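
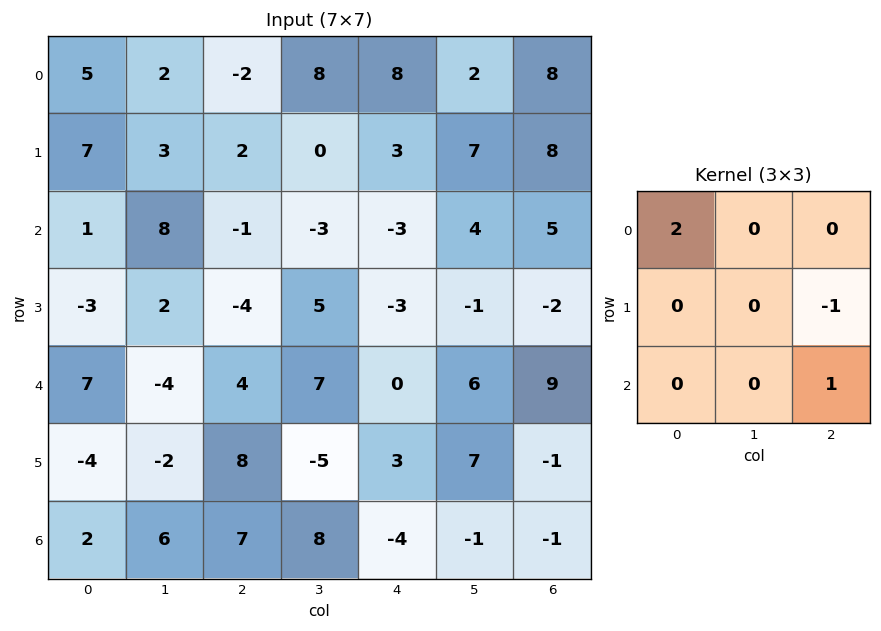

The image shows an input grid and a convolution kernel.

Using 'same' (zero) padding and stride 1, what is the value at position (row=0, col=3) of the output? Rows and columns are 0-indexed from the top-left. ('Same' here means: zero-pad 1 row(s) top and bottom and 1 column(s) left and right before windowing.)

-5

The receptive field on the zero-padded input at this output position is [0 0 0 / -2 8 8 / 2 0 3]. Elementwise product with the kernel and sum: 0·2 + 8·-1 + 3·1.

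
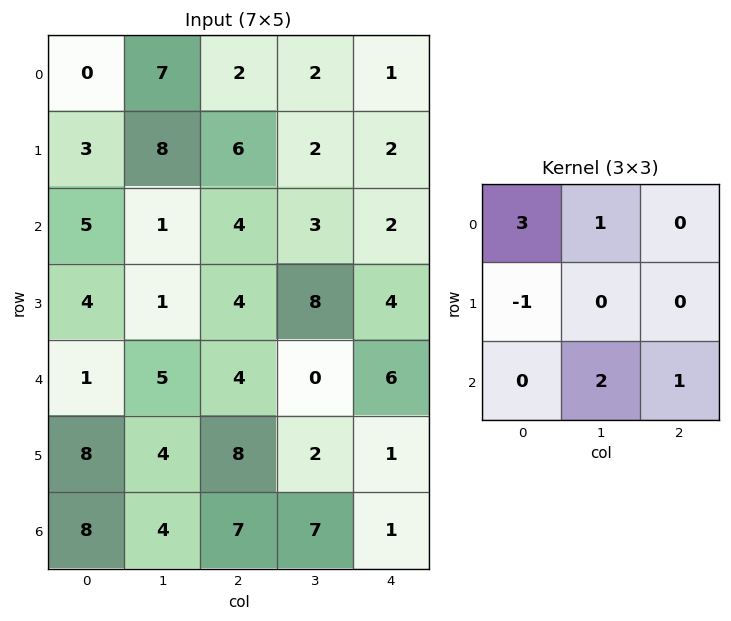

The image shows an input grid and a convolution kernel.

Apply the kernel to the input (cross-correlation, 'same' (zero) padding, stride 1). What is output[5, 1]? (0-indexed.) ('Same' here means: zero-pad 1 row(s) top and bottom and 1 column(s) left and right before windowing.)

15

The receptive field on the zero-padded input at this output position is [1 5 4 / 8 4 8 / 8 4 7]. Elementwise product with the kernel and sum: 1·3 + 5·1 + 8·-1 + 4·2 + 7·1.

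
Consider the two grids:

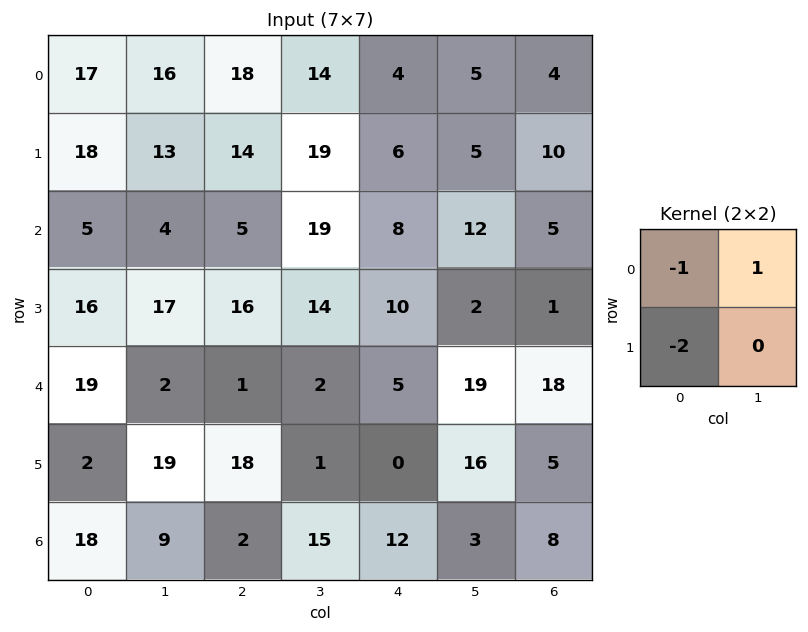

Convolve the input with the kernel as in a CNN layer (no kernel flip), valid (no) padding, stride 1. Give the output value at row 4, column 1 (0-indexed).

-39

The receptive field on the input at this output position is [2 1 / 19 18]. Elementwise product with the kernel and sum: 2·-1 + 1·1 + 19·-2.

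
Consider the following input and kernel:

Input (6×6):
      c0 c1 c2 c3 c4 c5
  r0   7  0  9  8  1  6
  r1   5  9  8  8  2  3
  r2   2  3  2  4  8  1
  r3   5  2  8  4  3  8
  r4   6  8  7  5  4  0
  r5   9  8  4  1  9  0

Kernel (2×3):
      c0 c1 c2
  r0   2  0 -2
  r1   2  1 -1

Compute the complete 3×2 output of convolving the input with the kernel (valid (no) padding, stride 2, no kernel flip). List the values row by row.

7 38
4 5
20 6

Output[0,0]: The receptive field on the input at this output position is [7 0 9 / 5 9 8]. Elementwise product with the kernel and sum: 7·2 + 9·-2 + 5·2 + 9·1 + 8·-1.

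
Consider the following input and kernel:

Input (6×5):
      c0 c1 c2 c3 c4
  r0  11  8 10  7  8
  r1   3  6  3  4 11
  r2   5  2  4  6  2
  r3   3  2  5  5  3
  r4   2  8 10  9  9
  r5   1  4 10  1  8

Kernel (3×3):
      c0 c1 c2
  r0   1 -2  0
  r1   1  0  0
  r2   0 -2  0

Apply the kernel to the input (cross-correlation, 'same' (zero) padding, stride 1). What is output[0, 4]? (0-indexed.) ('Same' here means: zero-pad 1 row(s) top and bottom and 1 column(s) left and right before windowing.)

The receptive field on the zero-padded input at this output position is [0 0 0 / 7 8 0 / 4 11 0]. Elementwise product with the kernel and sum: 0·1 + 0·-2 + 7·1 + 11·-2.

-15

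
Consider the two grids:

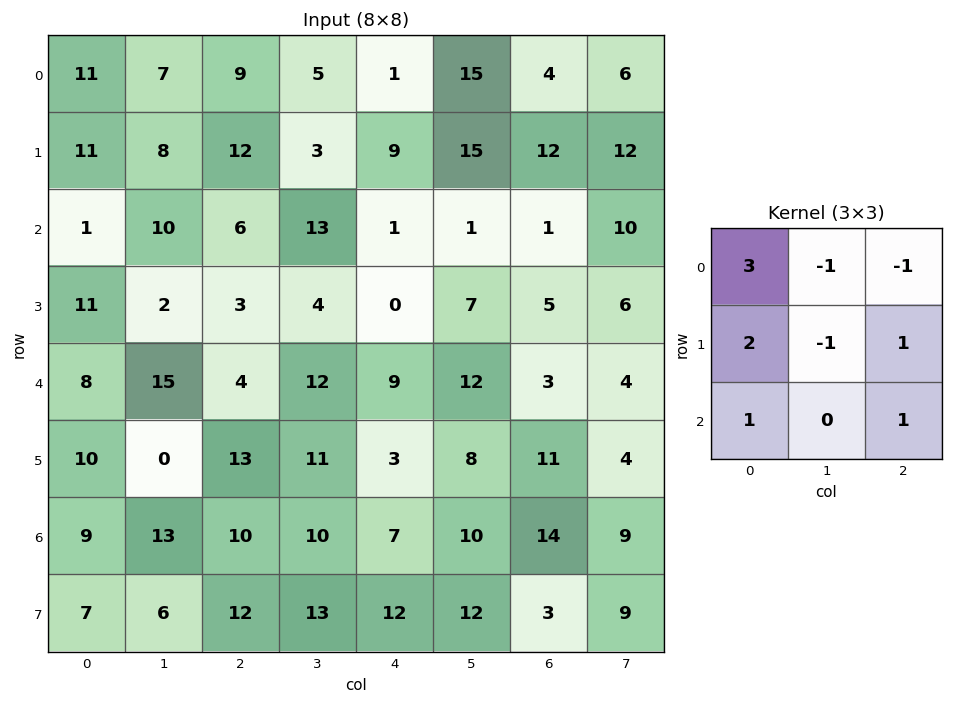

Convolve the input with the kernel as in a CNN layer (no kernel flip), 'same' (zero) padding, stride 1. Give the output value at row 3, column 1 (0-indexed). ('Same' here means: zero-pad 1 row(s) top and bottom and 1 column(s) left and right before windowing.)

The receptive field on the zero-padded input at this output position is [1 10 6 / 11 2 3 / 8 15 4]. Elementwise product with the kernel and sum: 1·3 + 10·-1 + 6·-1 + 11·2 + 2·-1 + 3·1 + 8·1 + 4·1.

22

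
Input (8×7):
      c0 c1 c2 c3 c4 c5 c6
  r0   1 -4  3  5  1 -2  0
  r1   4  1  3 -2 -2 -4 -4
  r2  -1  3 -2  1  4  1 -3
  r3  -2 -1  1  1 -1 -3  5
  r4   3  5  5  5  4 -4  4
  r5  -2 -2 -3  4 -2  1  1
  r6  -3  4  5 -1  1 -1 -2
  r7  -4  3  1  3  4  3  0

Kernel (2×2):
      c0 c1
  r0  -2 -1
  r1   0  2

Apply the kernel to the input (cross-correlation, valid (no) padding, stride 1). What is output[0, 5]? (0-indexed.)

-4

The receptive field on the input at this output position is [-2 0 / -4 -4]. Elementwise product with the kernel and sum: -2·-2 + 0·-1 + -4·2.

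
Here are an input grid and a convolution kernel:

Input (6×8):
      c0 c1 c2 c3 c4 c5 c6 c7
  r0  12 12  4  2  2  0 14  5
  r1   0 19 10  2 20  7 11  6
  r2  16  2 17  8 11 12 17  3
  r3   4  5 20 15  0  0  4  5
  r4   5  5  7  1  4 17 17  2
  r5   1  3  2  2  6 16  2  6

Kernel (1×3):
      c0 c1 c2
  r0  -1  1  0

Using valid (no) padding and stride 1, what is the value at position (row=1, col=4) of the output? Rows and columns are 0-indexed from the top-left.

The receptive field on the input at this output position is [20 7 11]. Elementwise product with the kernel and sum: 20·-1 + 7·1.

-13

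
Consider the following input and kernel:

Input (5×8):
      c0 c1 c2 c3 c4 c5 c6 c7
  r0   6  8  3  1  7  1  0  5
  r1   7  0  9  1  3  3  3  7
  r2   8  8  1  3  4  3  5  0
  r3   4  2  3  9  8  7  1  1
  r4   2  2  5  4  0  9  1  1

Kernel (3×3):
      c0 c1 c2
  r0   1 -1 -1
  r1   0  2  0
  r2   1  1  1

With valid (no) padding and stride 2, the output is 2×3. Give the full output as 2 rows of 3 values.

Output[0,0]: The receptive field on the input at this output position is [6 8 3 / 7 0 9 / 8 8 1]. Elementwise product with the kernel and sum: 6·1 + 8·-1 + 3·-1 + 0·2 + 8·1 + 8·1 + 1·1.

12 5 24
12 21 20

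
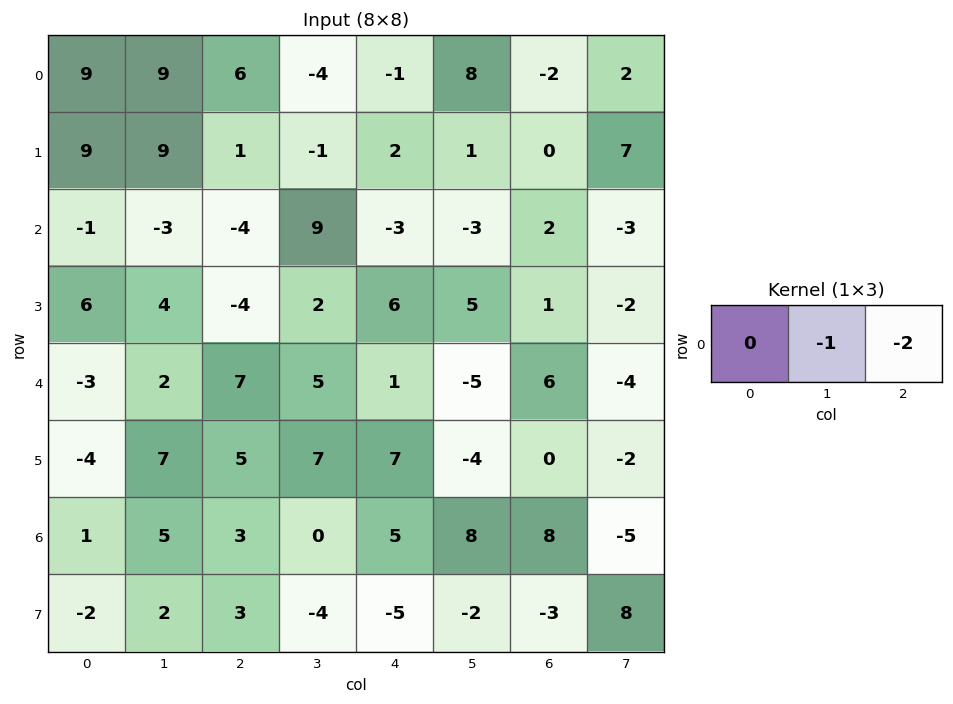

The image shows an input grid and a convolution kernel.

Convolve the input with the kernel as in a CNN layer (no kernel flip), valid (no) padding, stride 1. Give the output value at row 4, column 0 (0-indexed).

-16

The receptive field on the input at this output position is [-3 2 7]. Elementwise product with the kernel and sum: 2·-1 + 7·-2.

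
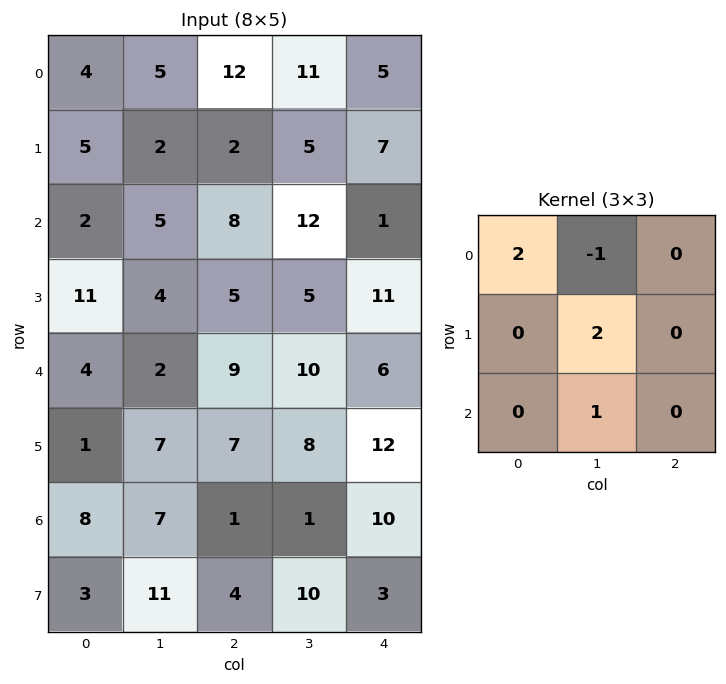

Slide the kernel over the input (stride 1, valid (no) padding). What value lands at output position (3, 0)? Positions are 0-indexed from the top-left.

29

The receptive field on the input at this output position is [11 4 5 / 4 2 9 / 1 7 7]. Elementwise product with the kernel and sum: 11·2 + 4·-1 + 2·2 + 7·1.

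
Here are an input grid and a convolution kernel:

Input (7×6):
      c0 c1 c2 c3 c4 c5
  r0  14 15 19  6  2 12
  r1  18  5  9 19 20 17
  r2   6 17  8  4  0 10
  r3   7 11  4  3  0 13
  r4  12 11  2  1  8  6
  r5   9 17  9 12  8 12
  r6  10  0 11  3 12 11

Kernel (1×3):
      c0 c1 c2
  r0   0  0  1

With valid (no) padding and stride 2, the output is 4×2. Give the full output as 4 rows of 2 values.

19 2
8 0
2 8
11 12

Output[0,0]: The receptive field on the input at this output position is [14 15 19]. Elementwise product with the kernel and sum: 19·1.
Output[0,1]: The receptive field on the input at this output position is [19 6 2]. Elementwise product with the kernel and sum: 2·1.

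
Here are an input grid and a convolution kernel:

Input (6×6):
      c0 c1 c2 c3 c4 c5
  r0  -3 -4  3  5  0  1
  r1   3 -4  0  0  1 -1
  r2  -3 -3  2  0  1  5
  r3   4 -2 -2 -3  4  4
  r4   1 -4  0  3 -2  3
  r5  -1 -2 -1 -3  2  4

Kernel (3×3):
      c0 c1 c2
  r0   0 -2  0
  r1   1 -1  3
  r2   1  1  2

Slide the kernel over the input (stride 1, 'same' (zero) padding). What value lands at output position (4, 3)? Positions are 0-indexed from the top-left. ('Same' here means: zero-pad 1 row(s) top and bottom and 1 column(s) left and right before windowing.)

-3

The receptive field on the zero-padded input at this output position is [-2 -3 4 / 0 3 -2 / -1 -3 2]. Elementwise product with the kernel and sum: -3·-2 + 0·1 + 3·-1 + -2·3 + -1·1 + -3·1 + 2·2.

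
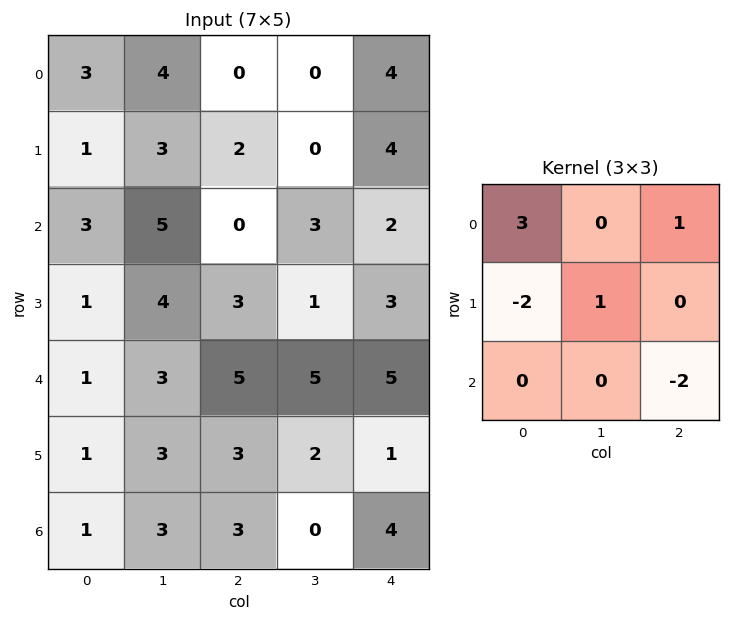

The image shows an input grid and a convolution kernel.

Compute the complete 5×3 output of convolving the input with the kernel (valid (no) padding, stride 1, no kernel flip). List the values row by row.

Output[0,0]: The receptive field on the input at this output position is [3 4 0 / 1 3 2 / 3 5 0]. Elementwise product with the kernel and sum: 3·3 + 0·1 + 1·-2 + 3·1 + 0·-2.
Output[0,1]: The receptive field on the input at this output position is [4 0 0 / 3 2 0 / 5 0 3]. Elementwise product with the kernel and sum: 4·3 + 0·1 + 3·-2 + 2·1 + 3·-2.

10 2 -4
-2 -3 7
1 3 -13
1 8 5
3 11 8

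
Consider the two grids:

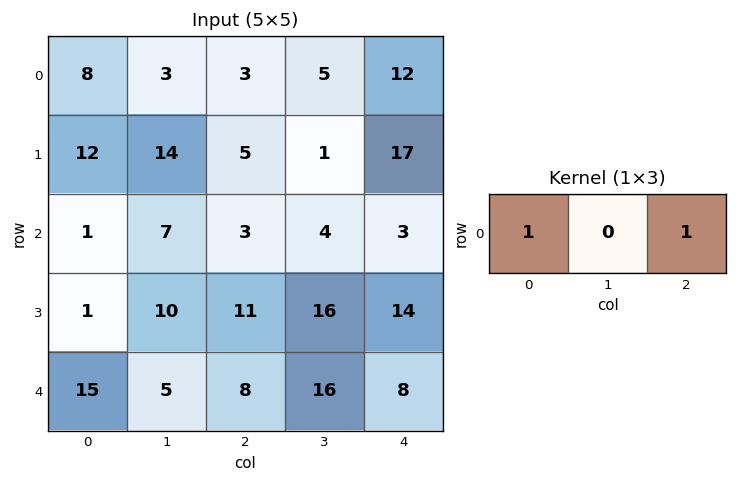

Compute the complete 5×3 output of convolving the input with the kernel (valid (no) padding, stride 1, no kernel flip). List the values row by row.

Output[0,0]: The receptive field on the input at this output position is [8 3 3]. Elementwise product with the kernel and sum: 8·1 + 3·1.

11 8 15
17 15 22
4 11 6
12 26 25
23 21 16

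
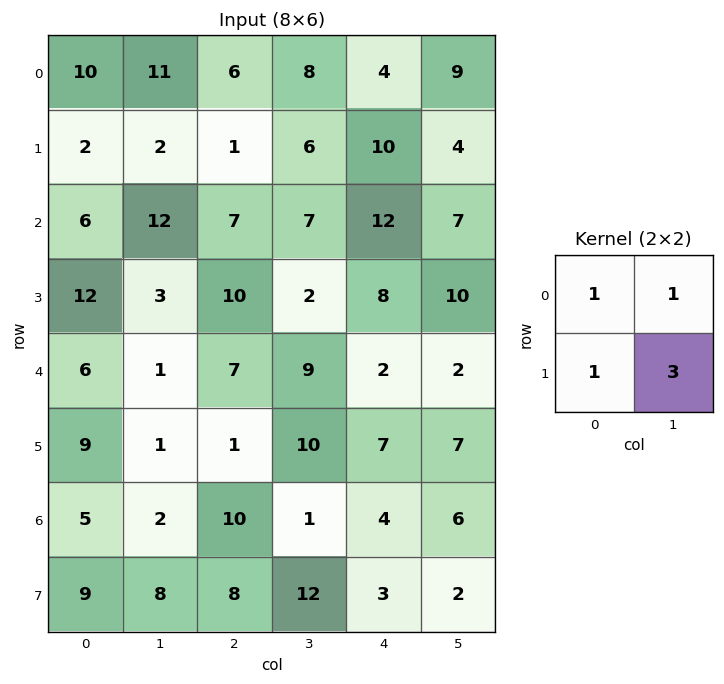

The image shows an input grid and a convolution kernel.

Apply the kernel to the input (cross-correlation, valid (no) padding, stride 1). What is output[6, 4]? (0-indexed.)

19

The receptive field on the input at this output position is [4 6 / 3 2]. Elementwise product with the kernel and sum: 4·1 + 6·1 + 3·1 + 2·3.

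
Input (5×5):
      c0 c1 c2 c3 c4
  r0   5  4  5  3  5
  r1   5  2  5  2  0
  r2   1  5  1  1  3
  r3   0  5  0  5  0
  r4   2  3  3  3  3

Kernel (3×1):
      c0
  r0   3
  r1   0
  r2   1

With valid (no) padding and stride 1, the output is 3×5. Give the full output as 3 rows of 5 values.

16 17 16 10 18
15 11 15 11 0
5 18 6 6 12

Output[0,0]: The receptive field on the input at this output position is [5 / 5 / 1]. Elementwise product with the kernel and sum: 5·3 + 1·1.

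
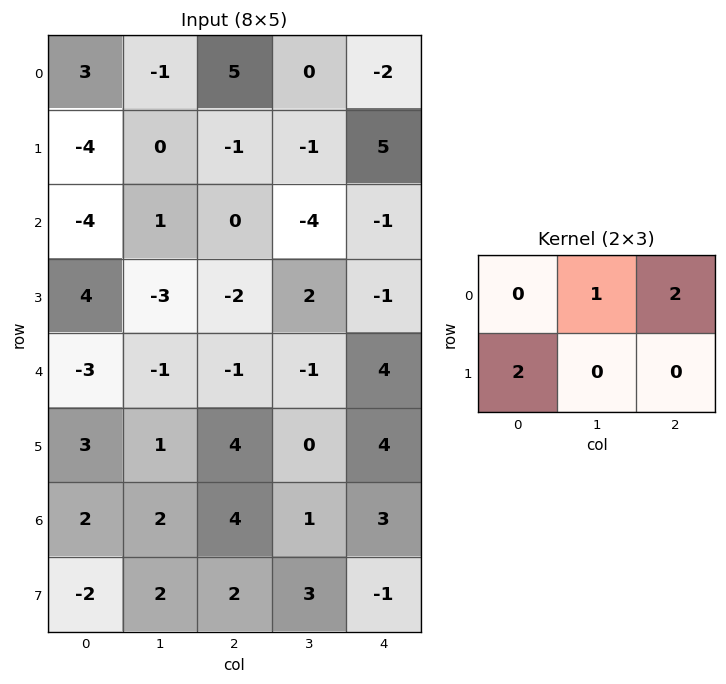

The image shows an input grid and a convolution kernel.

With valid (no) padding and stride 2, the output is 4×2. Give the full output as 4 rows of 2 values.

Output[0,0]: The receptive field on the input at this output position is [3 -1 5 / -4 0 -1]. Elementwise product with the kernel and sum: -1·1 + 5·2 + -4·2.

1 -6
9 -10
3 15
6 11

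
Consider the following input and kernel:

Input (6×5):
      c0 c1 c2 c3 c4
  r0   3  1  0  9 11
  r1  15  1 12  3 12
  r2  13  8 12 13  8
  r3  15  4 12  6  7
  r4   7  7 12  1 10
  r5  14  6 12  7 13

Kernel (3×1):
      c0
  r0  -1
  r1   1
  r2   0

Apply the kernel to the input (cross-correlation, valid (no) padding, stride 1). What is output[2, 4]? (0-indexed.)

-1

The receptive field on the input at this output position is [8 / 7 / 10]. Elementwise product with the kernel and sum: 8·-1 + 7·1.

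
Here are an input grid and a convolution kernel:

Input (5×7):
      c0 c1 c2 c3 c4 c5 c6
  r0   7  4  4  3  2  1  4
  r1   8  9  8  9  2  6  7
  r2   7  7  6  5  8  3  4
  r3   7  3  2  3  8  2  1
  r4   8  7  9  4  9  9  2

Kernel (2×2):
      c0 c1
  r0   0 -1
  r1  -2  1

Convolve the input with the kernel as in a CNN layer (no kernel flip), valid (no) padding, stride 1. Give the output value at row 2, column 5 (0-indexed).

The receptive field on the input at this output position is [3 4 / 2 1]. Elementwise product with the kernel and sum: 4·-1 + 2·-2 + 1·1.

-7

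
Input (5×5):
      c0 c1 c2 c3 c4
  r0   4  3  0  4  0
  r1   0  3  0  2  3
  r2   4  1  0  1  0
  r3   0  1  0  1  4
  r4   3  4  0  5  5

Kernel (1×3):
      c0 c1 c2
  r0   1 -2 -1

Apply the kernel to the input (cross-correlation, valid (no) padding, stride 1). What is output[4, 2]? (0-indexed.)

The receptive field on the input at this output position is [0 5 5]. Elementwise product with the kernel and sum: 0·1 + 5·-2 + 5·-1.

-15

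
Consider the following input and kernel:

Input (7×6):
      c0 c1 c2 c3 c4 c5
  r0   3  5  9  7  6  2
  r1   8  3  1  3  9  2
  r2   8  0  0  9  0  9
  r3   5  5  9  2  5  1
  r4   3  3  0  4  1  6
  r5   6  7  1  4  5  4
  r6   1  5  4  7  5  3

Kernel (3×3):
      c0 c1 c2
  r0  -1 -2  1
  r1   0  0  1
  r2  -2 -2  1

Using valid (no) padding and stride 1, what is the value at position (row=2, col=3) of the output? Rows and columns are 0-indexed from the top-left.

The receptive field on the input at this output position is [9 0 9 / 2 5 1 / 4 1 6]. Elementwise product with the kernel and sum: 9·-1 + 0·-2 + 9·1 + 1·1 + 4·-2 + 1·-2 + 6·1.

-3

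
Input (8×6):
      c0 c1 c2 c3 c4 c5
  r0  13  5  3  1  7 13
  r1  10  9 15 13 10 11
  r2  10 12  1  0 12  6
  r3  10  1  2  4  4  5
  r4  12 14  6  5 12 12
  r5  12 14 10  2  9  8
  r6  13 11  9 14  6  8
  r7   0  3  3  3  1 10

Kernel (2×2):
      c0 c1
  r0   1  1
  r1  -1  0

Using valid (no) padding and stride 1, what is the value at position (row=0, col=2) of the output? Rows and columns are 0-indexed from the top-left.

-11

The receptive field on the input at this output position is [3 1 / 15 13]. Elementwise product with the kernel and sum: 3·1 + 1·1 + 15·-1.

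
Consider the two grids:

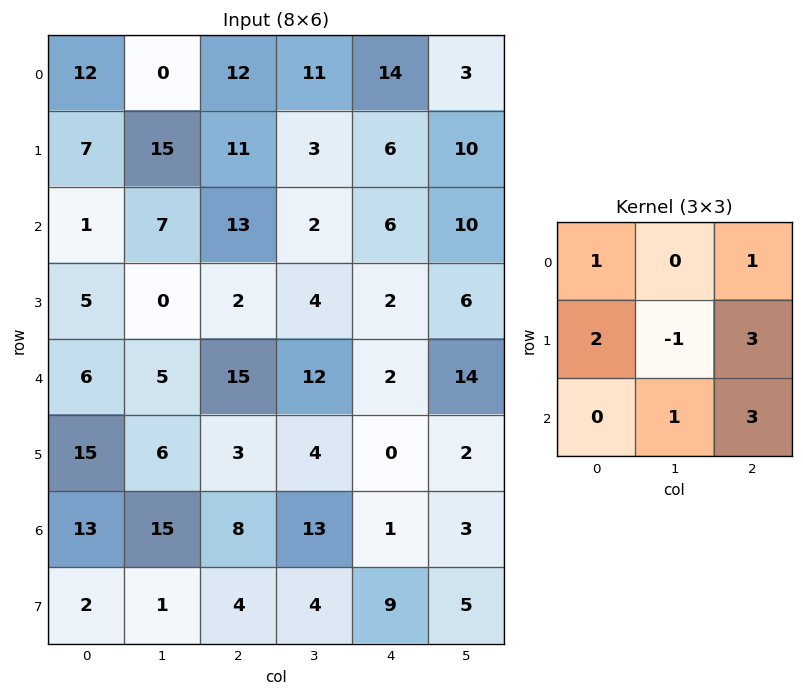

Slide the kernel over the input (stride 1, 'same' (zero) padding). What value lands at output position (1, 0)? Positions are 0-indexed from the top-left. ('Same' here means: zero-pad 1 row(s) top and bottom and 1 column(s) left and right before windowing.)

60

The receptive field on the zero-padded input at this output position is [0 12 0 / 0 7 15 / 0 1 7]. Elementwise product with the kernel and sum: 0·1 + 0·1 + 0·2 + 7·-1 + 15·3 + 1·1 + 7·3.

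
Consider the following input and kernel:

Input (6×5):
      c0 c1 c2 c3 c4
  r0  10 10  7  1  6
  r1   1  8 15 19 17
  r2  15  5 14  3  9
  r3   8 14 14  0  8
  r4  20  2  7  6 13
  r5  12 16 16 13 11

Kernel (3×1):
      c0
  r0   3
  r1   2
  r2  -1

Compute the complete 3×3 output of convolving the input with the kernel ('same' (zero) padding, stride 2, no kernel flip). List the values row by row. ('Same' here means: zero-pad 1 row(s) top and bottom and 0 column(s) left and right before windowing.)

19 -1 -5
25 59 61
52 40 39

Output[0,0]: The receptive field on the zero-padded input at this output position is [0 / 10 / 1]. Elementwise product with the kernel and sum: 0·3 + 10·2 + 1·-1.
Output[0,1]: The receptive field on the zero-padded input at this output position is [0 / 7 / 15]. Elementwise product with the kernel and sum: 0·3 + 7·2 + 15·-1.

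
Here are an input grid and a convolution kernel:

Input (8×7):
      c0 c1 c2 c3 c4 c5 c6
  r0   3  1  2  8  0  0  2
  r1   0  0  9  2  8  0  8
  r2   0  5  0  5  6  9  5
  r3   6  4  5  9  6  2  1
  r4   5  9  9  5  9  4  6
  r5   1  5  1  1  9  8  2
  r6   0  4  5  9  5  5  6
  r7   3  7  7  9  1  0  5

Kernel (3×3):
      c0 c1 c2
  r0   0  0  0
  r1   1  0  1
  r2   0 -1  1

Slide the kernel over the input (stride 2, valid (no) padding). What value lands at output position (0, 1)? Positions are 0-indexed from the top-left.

18

The receptive field on the input at this output position is [2 8 0 / 9 2 8 / 0 5 6]. Elementwise product with the kernel and sum: 9·1 + 8·1 + 5·-1 + 6·1.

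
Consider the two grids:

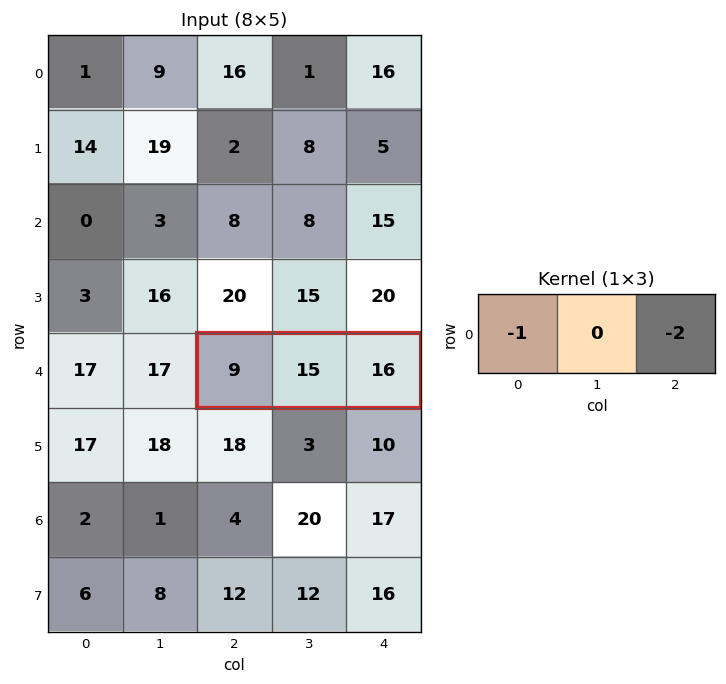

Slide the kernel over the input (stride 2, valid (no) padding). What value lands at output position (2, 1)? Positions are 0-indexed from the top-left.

The receptive field on the input at this output position is [9 15 16]. Elementwise product with the kernel and sum: 9·-1 + 16·-2.

-41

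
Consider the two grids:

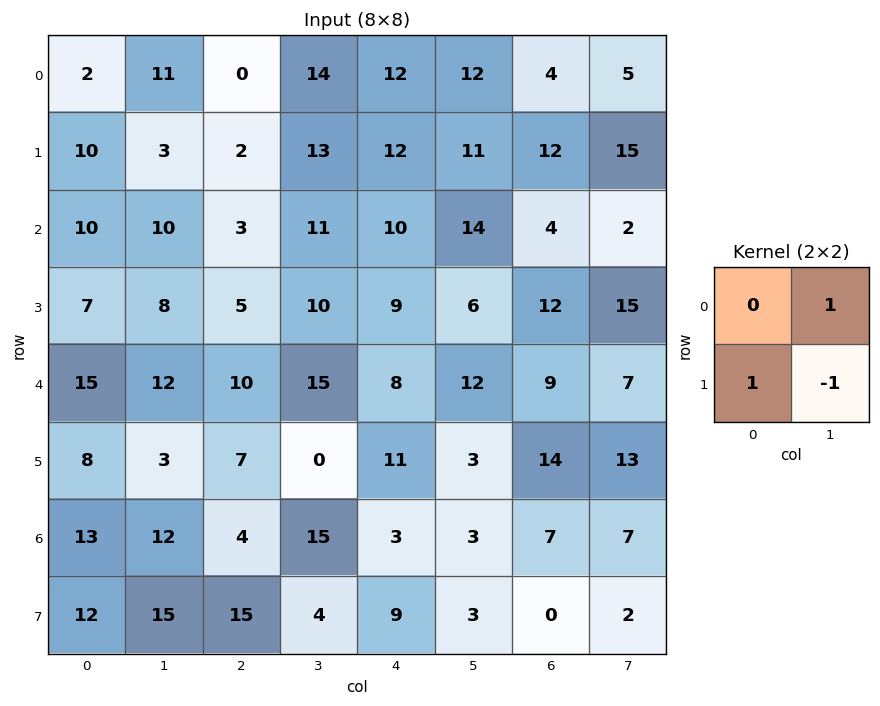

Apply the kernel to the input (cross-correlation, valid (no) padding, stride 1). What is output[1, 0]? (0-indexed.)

The receptive field on the input at this output position is [10 3 / 10 10]. Elementwise product with the kernel and sum: 3·1 + 10·1 + 10·-1.

3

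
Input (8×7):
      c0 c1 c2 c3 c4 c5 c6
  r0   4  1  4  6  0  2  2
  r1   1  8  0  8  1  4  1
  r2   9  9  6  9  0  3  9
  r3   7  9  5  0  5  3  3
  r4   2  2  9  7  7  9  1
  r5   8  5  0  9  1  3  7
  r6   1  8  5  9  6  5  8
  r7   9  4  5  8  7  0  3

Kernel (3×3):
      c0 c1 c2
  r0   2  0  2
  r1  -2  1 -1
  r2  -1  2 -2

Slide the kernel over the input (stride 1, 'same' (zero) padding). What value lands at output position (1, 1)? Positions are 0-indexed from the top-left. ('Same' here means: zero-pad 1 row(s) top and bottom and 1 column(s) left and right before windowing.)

19

The receptive field on the zero-padded input at this output position is [4 1 4 / 1 8 0 / 9 9 6]. Elementwise product with the kernel and sum: 4·2 + 4·2 + 1·-2 + 8·1 + 0·-1 + 9·-1 + 9·2 + 6·-2.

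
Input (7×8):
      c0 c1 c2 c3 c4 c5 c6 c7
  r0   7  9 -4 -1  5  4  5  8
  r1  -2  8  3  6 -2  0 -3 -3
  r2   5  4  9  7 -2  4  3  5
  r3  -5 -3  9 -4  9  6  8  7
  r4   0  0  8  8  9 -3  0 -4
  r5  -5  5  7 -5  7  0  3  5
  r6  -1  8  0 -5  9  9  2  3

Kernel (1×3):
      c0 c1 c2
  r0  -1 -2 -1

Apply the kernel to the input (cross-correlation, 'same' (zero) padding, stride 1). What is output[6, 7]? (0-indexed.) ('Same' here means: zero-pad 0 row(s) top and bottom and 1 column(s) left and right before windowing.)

The receptive field on the zero-padded input at this output position is [2 3 0]. Elementwise product with the kernel and sum: 2·-1 + 3·-2 + 0·-1.

-8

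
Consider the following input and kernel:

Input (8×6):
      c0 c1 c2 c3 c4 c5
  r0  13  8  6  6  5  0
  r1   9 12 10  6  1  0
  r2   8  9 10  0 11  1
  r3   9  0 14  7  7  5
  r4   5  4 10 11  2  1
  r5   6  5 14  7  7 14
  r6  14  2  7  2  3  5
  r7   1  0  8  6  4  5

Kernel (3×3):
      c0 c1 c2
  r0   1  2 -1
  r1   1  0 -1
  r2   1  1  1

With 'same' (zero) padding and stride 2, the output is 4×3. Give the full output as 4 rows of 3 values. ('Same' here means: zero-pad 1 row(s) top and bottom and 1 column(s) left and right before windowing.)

13 30 13
6 56 26
25 40 54
6 40 19

Output[0,0]: The receptive field on the zero-padded input at this output position is [0 0 0 / 0 13 8 / 0 9 12]. Elementwise product with the kernel and sum: 0·1 + 0·2 + 0·-1 + 0·1 + 8·-1 + 0·1 + 9·1 + 12·1.
Output[0,1]: The receptive field on the zero-padded input at this output position is [0 0 0 / 8 6 6 / 12 10 6]. Elementwise product with the kernel and sum: 0·1 + 0·2 + 0·-1 + 8·1 + 6·-1 + 12·1 + 10·1 + 6·1.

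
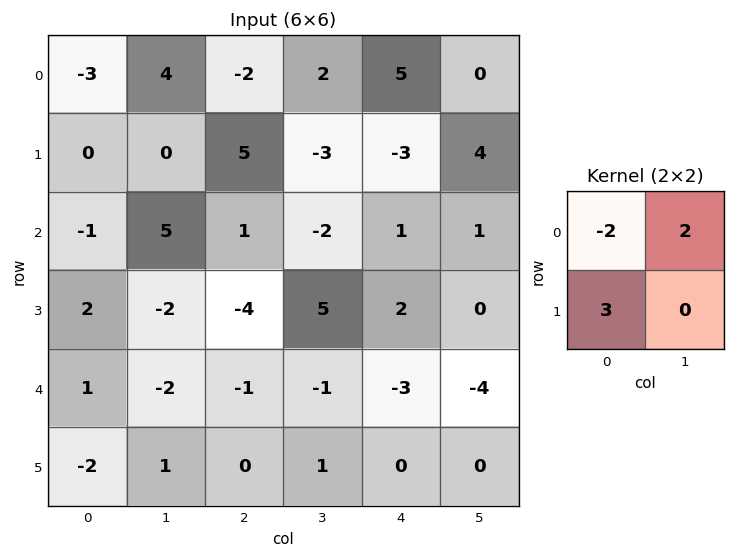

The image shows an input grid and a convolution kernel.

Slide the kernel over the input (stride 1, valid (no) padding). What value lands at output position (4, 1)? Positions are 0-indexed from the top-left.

The receptive field on the input at this output position is [-2 -1 / 1 0]. Elementwise product with the kernel and sum: -2·-2 + -1·2 + 1·3.

5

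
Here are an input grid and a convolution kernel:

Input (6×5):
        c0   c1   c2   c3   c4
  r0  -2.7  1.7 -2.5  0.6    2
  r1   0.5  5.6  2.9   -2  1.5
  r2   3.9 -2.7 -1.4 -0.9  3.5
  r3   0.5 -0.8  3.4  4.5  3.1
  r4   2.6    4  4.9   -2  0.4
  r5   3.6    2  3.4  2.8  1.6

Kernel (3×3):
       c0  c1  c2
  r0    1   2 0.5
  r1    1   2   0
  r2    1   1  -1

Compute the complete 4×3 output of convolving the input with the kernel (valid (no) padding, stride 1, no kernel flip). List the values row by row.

13.75 5.2 -7.2
7.95 3 1.25
-1.6 10.95 13.45
13.4 24.65 19.45

Output[0,0]: The receptive field on the input at this output position is [-2.7 1.7 -2.5 / 0.5 5.6 2.9 / 3.9 -2.7 -1.4]. Elementwise product with the kernel and sum: -2.7·1 + 1.7·2 + -2.5·0.5 + 0.5·1 + 5.6·2 + 3.9·1 + -2.7·1 + -1.4·-1.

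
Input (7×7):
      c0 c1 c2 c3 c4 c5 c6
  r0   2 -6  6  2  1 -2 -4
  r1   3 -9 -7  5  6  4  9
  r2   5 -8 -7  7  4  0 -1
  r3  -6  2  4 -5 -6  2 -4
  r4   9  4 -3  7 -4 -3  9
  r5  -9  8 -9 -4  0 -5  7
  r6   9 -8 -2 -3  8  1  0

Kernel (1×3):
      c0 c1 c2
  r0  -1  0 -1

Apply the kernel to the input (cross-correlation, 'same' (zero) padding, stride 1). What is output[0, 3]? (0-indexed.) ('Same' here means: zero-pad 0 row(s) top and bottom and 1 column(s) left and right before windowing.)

-7

The receptive field on the zero-padded input at this output position is [6 2 1]. Elementwise product with the kernel and sum: 6·-1 + 1·-1.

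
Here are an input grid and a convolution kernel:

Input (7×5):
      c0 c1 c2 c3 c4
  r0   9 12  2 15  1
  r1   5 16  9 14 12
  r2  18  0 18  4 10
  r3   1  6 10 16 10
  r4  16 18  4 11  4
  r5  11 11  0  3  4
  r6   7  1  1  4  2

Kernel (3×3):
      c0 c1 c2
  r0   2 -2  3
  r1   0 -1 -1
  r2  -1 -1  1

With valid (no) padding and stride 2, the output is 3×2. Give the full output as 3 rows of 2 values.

Output[0,0]: The receptive field on the input at this output position is [9 12 2 / 5 16 9 / 18 0 18]. Elementwise product with the kernel and sum: 9·2 + 12·-2 + 2·3 + 16·-1 + 9·-1 + 18·-1 + 0·-1 + 18·1.

-25 -61
44 21
-10 -12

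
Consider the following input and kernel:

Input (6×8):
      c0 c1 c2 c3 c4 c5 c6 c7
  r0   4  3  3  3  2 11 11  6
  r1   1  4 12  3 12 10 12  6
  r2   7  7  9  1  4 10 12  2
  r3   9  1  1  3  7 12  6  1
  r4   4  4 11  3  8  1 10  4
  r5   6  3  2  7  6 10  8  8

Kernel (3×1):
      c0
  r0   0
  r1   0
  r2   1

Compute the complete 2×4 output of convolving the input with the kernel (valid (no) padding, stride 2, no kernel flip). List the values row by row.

7 9 4 12
4 11 8 10

Output[0,0]: The receptive field on the input at this output position is [4 / 1 / 7]. Elementwise product with the kernel and sum: 7·1.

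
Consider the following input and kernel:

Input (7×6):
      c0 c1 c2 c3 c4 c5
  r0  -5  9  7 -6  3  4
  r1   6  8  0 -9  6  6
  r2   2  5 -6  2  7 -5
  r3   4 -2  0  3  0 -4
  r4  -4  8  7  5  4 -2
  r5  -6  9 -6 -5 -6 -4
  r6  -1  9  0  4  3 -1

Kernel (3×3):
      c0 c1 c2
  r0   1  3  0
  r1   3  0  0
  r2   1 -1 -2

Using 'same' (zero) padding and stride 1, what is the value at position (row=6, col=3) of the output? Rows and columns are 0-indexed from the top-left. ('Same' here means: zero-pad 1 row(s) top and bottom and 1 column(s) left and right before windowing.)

The receptive field on the zero-padded input at this output position is [-6 -5 -6 / 0 4 3 / 0 0 0]. Elementwise product with the kernel and sum: -6·1 + -5·3 + 0·3 + 0·1 + 0·-1 + 0·-2.

-21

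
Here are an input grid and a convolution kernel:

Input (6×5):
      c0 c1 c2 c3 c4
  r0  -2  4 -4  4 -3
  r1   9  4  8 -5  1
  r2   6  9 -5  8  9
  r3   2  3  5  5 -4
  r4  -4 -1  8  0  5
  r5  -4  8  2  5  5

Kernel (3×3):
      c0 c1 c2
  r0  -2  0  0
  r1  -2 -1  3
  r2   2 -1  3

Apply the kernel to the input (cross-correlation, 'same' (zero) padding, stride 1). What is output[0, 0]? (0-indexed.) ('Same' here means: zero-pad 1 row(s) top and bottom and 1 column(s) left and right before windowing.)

The receptive field on the zero-padded input at this output position is [0 0 0 / 0 -2 4 / 0 9 4]. Elementwise product with the kernel and sum: 0·-2 + 0·-2 + -2·-1 + 4·3 + 0·2 + 9·-1 + 4·3.

17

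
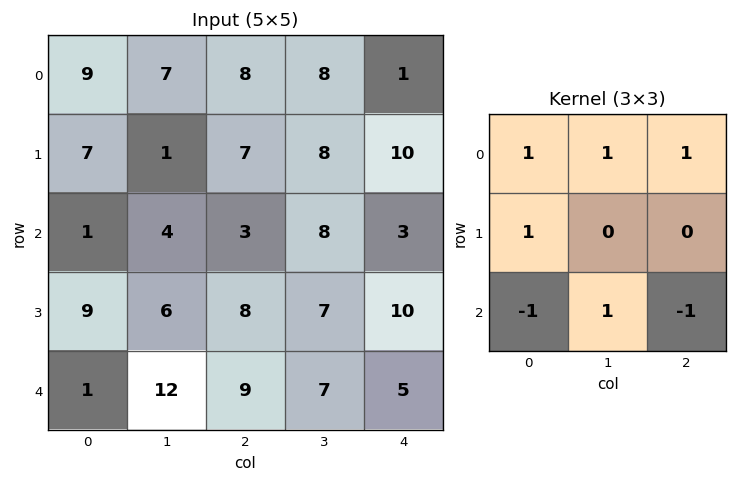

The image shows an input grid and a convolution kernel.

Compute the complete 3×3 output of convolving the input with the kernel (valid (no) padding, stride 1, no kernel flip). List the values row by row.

31 15 26
5 15 17
19 11 15

Output[0,0]: The receptive field on the input at this output position is [9 7 8 / 7 1 7 / 1 4 3]. Elementwise product with the kernel and sum: 9·1 + 7·1 + 8·1 + 7·1 + 1·-1 + 4·1 + 3·-1.
Output[0,1]: The receptive field on the input at this output position is [7 8 8 / 1 7 8 / 4 3 8]. Elementwise product with the kernel and sum: 7·1 + 8·1 + 8·1 + 1·1 + 4·-1 + 3·1 + 8·-1.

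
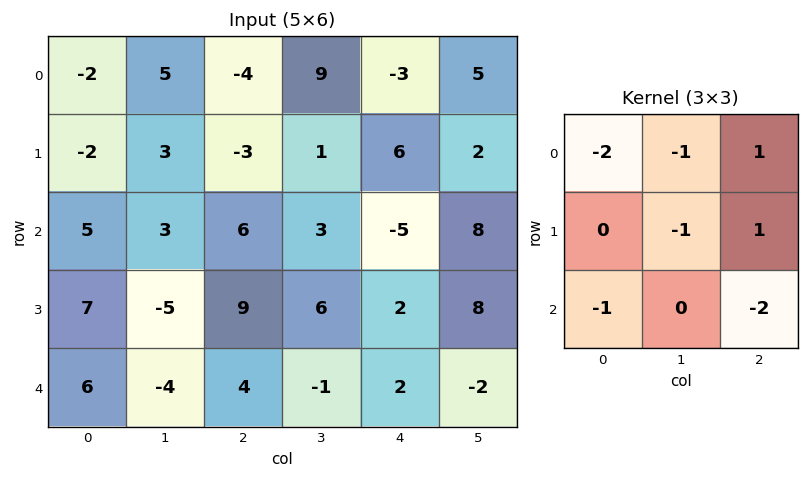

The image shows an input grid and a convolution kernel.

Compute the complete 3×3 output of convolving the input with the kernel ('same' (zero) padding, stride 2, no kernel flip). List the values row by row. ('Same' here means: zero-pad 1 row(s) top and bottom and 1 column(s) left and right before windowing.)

Output[0,0]: The receptive field on the zero-padded input at this output position is [0 0 0 / 0 -2 5 / 0 -2 3]. Elementwise product with the kernel and sum: 0·-2 + 0·-1 + 0·1 + -2·-1 + 5·1 + 0·-1 + 3·-2.

1 8 3
13 -12 -15
-22 2 -10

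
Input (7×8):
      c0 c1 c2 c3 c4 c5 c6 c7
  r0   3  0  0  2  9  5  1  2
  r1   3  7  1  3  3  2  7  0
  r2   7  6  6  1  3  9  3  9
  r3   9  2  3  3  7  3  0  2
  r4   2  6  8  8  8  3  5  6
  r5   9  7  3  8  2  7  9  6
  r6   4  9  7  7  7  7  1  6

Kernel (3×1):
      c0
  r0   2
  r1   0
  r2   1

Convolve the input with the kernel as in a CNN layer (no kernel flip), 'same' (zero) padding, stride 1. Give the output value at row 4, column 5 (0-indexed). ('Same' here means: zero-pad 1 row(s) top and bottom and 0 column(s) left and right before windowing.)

The receptive field on the zero-padded input at this output position is [3 / 3 / 7]. Elementwise product with the kernel and sum: 3·2 + 7·1.

13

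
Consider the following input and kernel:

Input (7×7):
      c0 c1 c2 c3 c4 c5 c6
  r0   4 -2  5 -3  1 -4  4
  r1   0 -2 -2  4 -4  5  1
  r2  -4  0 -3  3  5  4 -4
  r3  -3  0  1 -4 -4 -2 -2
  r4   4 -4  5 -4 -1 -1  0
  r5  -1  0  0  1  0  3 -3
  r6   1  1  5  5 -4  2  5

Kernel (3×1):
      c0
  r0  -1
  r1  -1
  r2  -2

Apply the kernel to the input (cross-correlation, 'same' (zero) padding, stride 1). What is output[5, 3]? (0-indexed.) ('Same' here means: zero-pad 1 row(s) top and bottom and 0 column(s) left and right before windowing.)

-7

The receptive field on the zero-padded input at this output position is [-4 / 1 / 5]. Elementwise product with the kernel and sum: -4·-1 + 1·-1 + 5·-2.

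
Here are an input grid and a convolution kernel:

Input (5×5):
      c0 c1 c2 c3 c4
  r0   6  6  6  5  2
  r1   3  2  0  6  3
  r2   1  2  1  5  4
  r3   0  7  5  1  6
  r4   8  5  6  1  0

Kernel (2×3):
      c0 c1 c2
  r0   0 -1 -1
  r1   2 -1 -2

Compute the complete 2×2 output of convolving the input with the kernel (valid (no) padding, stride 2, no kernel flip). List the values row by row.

Output[0,0]: The receptive field on the input at this output position is [6 6 6 / 3 2 0]. Elementwise product with the kernel and sum: 6·-1 + 6·-1 + 3·2 + 2·-1 + 0·-2.

-8 -19
-20 -12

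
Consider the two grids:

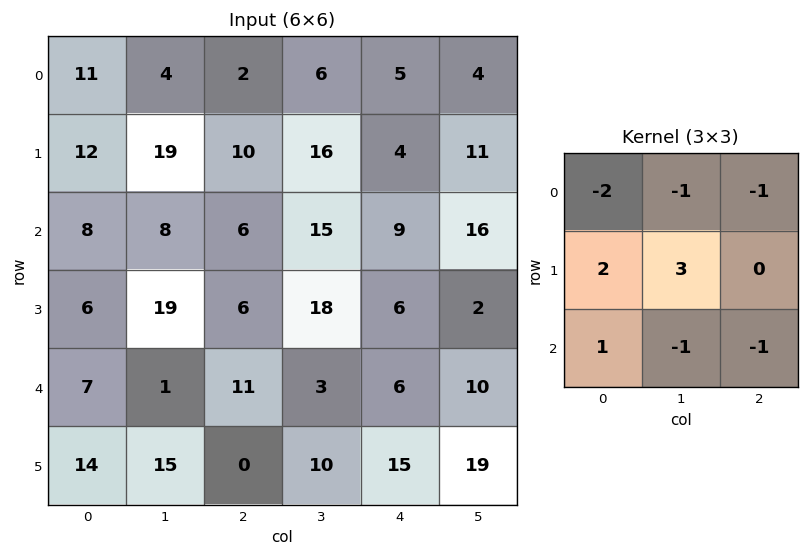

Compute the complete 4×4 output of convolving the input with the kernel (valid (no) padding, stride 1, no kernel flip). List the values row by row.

47 39 35 13
-32 -35 -1 20
34 6 32 -14
-21 -22 -30 -44

Output[0,0]: The receptive field on the input at this output position is [11 4 2 / 12 19 10 / 8 8 6]. Elementwise product with the kernel and sum: 11·-2 + 4·-1 + 2·-1 + 12·2 + 19·3 + 8·1 + 8·-1 + 6·-1.
Output[0,1]: The receptive field on the input at this output position is [4 2 6 / 19 10 16 / 8 6 15]. Elementwise product with the kernel and sum: 4·-2 + 2·-1 + 6·-1 + 19·2 + 10·3 + 8·1 + 6·-1 + 15·-1.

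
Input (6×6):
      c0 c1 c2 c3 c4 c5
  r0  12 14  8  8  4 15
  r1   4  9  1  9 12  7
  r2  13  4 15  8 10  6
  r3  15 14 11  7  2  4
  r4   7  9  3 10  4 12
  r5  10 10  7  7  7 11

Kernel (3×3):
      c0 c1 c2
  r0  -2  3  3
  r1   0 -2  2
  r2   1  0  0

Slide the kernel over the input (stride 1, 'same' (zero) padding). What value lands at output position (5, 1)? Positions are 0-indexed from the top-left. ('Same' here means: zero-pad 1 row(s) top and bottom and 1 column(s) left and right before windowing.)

The receptive field on the zero-padded input at this output position is [7 9 3 / 10 10 7 / 0 0 0]. Elementwise product with the kernel and sum: 7·-2 + 9·3 + 3·3 + 10·-2 + 7·2 + 0·1.

16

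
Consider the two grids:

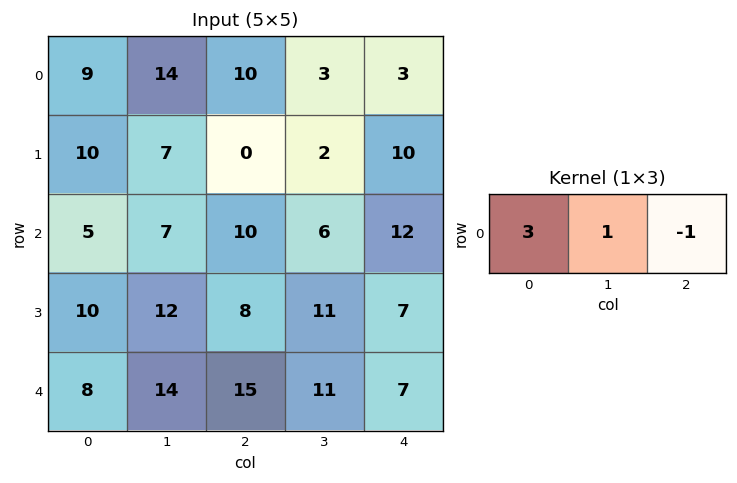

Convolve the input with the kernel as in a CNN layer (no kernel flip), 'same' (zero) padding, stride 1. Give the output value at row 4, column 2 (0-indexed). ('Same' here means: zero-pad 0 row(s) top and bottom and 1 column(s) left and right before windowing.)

46

The receptive field on the zero-padded input at this output position is [14 15 11]. Elementwise product with the kernel and sum: 14·3 + 15·1 + 11·-1.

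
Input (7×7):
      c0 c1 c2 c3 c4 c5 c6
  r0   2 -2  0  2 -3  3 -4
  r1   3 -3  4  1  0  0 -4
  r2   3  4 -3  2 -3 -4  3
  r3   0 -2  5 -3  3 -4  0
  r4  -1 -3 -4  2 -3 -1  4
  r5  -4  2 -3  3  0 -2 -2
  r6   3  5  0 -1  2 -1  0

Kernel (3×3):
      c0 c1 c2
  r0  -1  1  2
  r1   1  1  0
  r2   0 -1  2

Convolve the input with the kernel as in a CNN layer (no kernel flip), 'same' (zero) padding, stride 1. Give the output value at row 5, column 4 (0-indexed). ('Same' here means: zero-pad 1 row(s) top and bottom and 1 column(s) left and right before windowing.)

The receptive field on the zero-padded input at this output position is [2 -3 -1 / 3 0 -2 / -1 2 -1]. Elementwise product with the kernel and sum: 2·-1 + -3·1 + -1·2 + 3·1 + 0·1 + 2·-1 + -1·2.

-8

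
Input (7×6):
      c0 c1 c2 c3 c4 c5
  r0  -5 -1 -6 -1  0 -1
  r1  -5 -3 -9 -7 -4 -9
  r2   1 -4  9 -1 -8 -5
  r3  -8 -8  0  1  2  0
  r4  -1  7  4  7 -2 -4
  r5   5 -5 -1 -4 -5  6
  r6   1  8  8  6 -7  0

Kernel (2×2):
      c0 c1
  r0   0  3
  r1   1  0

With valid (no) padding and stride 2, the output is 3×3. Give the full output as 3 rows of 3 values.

-8 -12 -7
-20 -3 -13
26 20 -17

Output[0,0]: The receptive field on the input at this output position is [-5 -1 / -5 -3]. Elementwise product with the kernel and sum: -1·3 + -5·1.
Output[0,1]: The receptive field on the input at this output position is [-6 -1 / -9 -7]. Elementwise product with the kernel and sum: -1·3 + -9·1.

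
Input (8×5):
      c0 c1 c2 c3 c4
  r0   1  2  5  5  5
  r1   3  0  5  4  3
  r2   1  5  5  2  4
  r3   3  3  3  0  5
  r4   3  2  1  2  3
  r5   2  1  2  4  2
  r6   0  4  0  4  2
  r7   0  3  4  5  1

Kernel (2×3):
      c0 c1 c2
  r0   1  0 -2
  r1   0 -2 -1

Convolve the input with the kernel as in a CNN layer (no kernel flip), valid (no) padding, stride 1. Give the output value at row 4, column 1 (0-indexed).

-10

The receptive field on the input at this output position is [2 1 2 / 1 2 4]. Elementwise product with the kernel and sum: 2·1 + 2·-2 + 2·-2 + 4·-1.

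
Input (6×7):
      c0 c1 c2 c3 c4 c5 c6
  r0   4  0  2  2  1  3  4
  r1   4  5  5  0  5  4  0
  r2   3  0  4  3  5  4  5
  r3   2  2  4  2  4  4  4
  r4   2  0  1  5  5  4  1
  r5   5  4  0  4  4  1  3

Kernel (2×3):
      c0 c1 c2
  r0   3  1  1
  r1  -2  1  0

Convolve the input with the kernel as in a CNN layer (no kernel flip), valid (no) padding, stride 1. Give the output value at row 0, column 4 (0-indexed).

The receptive field on the input at this output position is [1 3 4 / 5 4 0]. Elementwise product with the kernel and sum: 1·3 + 3·1 + 4·1 + 5·-2 + 4·1.

4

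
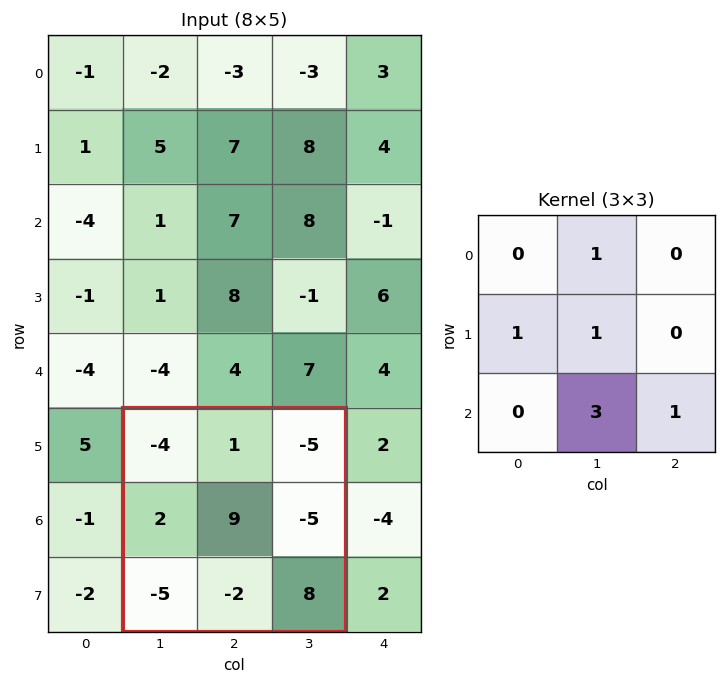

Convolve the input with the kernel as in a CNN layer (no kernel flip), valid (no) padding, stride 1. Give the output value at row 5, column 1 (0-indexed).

The receptive field on the input at this output position is [-4 1 -5 / 2 9 -5 / -5 -2 8]. Elementwise product with the kernel and sum: 1·1 + 2·1 + 9·1 + -2·3 + 8·1.

14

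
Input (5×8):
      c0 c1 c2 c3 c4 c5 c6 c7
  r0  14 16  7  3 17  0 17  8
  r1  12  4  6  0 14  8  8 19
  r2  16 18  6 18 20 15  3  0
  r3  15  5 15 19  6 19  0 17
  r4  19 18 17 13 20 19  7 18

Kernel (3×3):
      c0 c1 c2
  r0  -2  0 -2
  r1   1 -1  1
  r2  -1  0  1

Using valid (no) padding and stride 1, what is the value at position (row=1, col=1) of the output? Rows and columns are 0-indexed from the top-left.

The receptive field on the input at this output position is [4 6 0 / 18 6 18 / 5 15 19]. Elementwise product with the kernel and sum: 4·-2 + 0·-2 + 18·1 + 6·-1 + 18·1 + 5·-1 + 19·1.

36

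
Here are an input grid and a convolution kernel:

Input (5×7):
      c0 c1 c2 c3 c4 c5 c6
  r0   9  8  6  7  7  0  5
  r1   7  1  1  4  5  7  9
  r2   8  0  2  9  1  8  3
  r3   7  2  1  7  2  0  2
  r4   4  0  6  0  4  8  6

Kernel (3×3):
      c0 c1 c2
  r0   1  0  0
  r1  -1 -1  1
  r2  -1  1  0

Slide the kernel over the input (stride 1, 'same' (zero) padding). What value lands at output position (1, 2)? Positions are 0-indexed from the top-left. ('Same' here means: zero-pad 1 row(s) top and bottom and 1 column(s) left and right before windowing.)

The receptive field on the zero-padded input at this output position is [8 6 7 / 1 1 4 / 0 2 9]. Elementwise product with the kernel and sum: 8·1 + 1·-1 + 1·-1 + 4·1 + 0·-1 + 2·1.

12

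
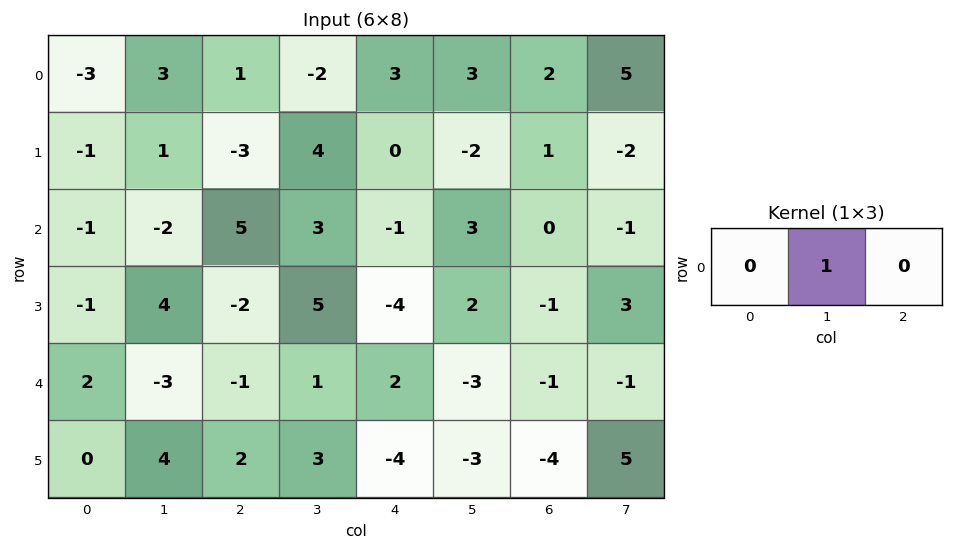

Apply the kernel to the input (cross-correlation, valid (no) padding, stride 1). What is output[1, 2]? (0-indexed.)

The receptive field on the input at this output position is [-3 4 0]. Elementwise product with the kernel and sum: 4·1.

4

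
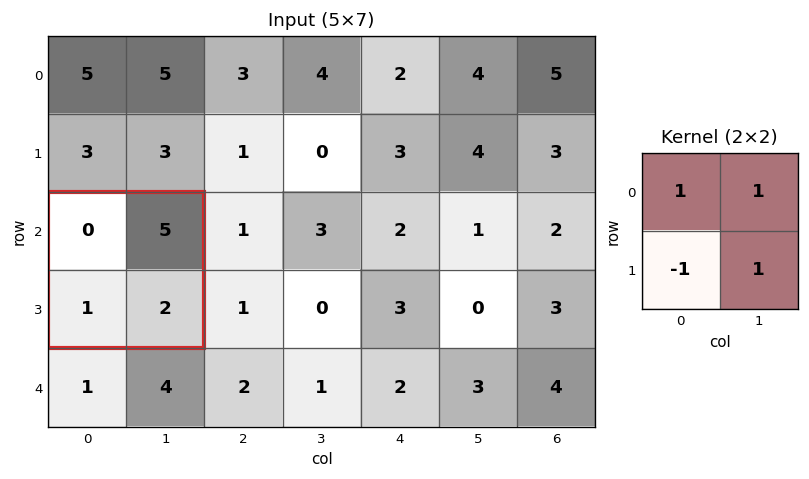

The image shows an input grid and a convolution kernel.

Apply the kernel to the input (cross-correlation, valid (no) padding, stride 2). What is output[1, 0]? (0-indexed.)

6

The receptive field on the input at this output position is [0 5 / 1 2]. Elementwise product with the kernel and sum: 0·1 + 5·1 + 1·-1 + 2·1.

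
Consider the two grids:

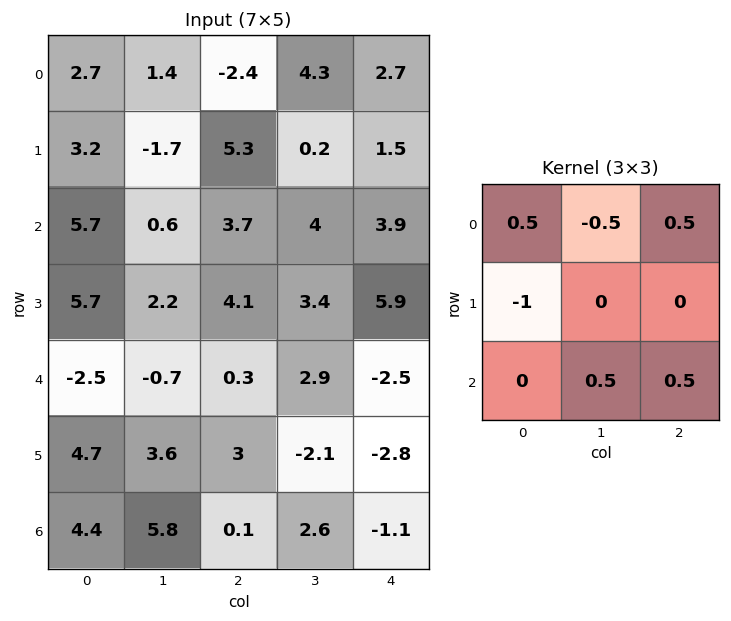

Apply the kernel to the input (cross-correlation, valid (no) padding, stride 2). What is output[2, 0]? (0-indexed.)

The receptive field on the input at this output position is [-2.5 -0.7 0.3 / 4.7 3.6 3 / 4.4 5.8 0.1]. Elementwise product with the kernel and sum: -2.5·0.5 + -0.7·-0.5 + 0.3·0.5 + 4.7·-1 + 5.8·0.5 + 0.1·0.5.

-2.5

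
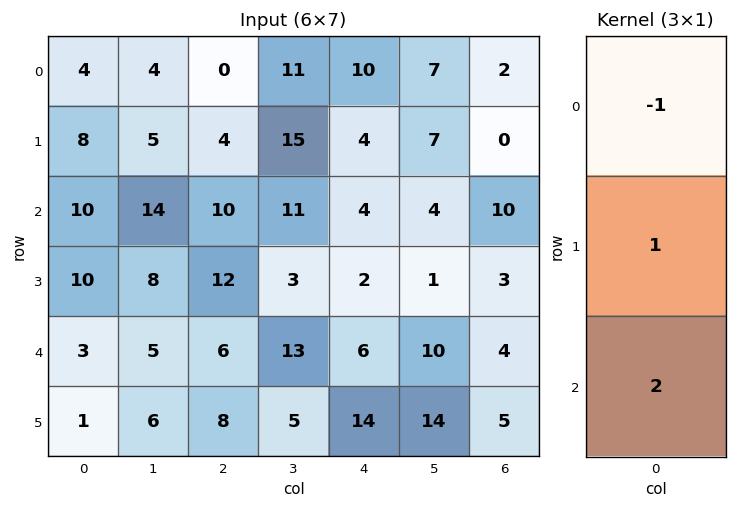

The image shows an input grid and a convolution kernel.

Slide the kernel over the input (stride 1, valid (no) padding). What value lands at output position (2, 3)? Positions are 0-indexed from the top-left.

18

The receptive field on the input at this output position is [11 / 3 / 13]. Elementwise product with the kernel and sum: 11·-1 + 3·1 + 13·2.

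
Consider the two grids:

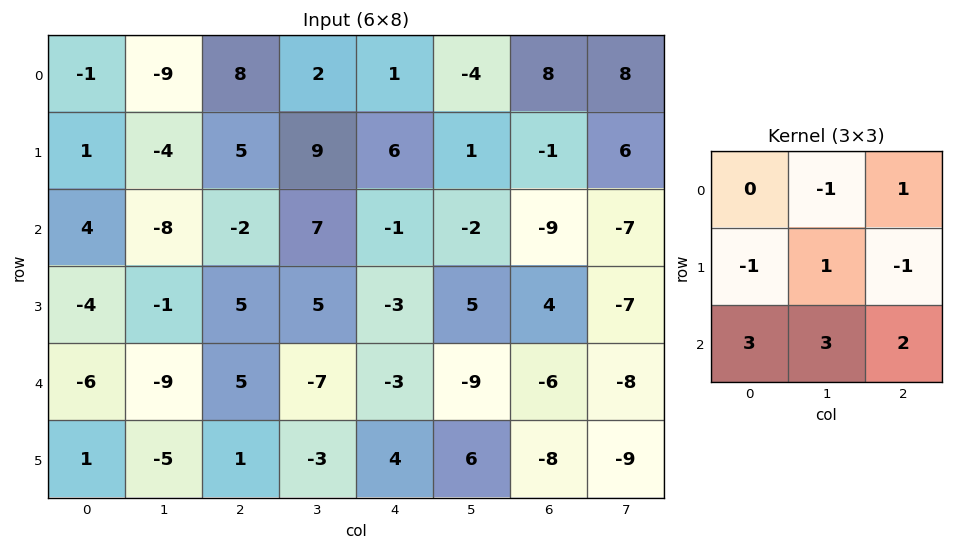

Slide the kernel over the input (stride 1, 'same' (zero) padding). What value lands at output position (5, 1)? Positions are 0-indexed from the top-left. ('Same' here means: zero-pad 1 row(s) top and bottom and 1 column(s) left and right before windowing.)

7

The receptive field on the zero-padded input at this output position is [-6 -9 5 / 1 -5 1 / 0 0 0]. Elementwise product with the kernel and sum: -9·-1 + 5·1 + 1·-1 + -5·1 + 1·-1 + 0·3 + 0·3 + 0·2.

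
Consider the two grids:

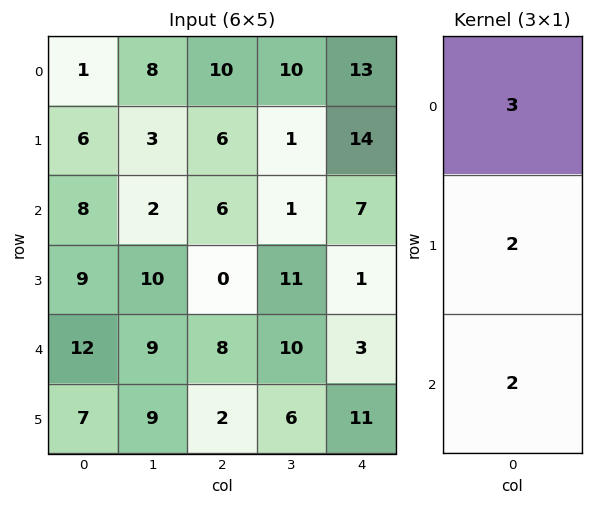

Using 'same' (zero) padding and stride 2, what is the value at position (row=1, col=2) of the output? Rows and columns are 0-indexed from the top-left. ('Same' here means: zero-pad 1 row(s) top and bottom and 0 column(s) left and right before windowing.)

The receptive field on the zero-padded input at this output position is [14 / 7 / 1]. Elementwise product with the kernel and sum: 14·3 + 7·2 + 1·2.

58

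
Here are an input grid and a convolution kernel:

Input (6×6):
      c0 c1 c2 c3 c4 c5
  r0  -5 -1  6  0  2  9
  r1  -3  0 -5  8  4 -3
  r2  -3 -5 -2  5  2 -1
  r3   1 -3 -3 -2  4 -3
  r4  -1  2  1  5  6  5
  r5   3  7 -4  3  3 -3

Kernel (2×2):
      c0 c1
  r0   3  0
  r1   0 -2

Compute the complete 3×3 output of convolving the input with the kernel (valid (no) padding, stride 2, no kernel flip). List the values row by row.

Output[0,0]: The receptive field on the input at this output position is [-5 -1 / -3 0]. Elementwise product with the kernel and sum: -5·3 + 0·-2.
Output[0,1]: The receptive field on the input at this output position is [6 0 / -5 8]. Elementwise product with the kernel and sum: 6·3 + 8·-2.

-15 2 12
-3 -2 12
-17 -3 24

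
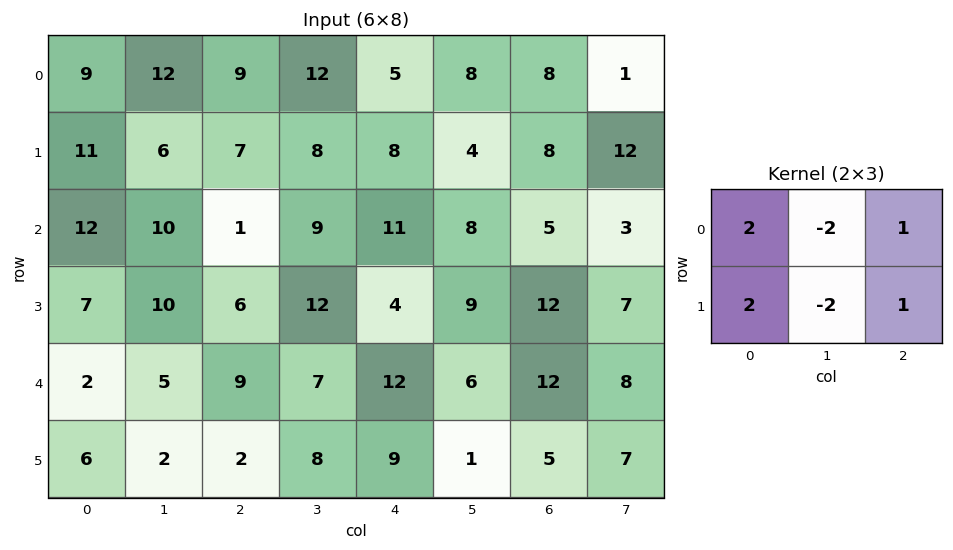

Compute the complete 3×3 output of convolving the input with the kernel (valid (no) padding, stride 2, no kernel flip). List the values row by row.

20 5 18
5 -13 13
13 13 45

Output[0,0]: The receptive field on the input at this output position is [9 12 9 / 11 6 7]. Elementwise product with the kernel and sum: 9·2 + 12·-2 + 9·1 + 11·2 + 6·-2 + 7·1.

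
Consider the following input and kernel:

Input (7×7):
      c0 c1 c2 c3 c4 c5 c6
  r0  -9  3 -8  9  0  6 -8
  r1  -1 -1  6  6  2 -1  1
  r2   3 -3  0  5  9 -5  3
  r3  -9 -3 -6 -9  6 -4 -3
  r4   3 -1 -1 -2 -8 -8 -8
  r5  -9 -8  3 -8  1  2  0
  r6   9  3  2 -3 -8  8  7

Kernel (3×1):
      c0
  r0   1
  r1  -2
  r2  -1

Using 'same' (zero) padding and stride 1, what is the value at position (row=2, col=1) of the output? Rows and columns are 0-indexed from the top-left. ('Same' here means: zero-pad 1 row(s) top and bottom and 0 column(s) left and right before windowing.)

The receptive field on the zero-padded input at this output position is [-1 / -3 / -3]. Elementwise product with the kernel and sum: -1·1 + -3·-2 + -3·-1.

8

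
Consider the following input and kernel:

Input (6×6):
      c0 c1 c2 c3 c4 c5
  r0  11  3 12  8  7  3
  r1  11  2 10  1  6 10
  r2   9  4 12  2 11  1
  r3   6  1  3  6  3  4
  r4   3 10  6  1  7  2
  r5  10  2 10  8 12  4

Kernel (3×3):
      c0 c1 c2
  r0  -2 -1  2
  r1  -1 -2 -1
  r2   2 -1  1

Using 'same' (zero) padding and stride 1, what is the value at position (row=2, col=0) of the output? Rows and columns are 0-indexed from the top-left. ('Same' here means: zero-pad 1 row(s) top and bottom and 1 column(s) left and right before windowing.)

-34

The receptive field on the zero-padded input at this output position is [0 11 2 / 0 9 4 / 0 6 1]. Elementwise product with the kernel and sum: 0·-2 + 11·-1 + 2·2 + 0·-1 + 9·-2 + 4·-1 + 0·2 + 6·-1 + 1·1.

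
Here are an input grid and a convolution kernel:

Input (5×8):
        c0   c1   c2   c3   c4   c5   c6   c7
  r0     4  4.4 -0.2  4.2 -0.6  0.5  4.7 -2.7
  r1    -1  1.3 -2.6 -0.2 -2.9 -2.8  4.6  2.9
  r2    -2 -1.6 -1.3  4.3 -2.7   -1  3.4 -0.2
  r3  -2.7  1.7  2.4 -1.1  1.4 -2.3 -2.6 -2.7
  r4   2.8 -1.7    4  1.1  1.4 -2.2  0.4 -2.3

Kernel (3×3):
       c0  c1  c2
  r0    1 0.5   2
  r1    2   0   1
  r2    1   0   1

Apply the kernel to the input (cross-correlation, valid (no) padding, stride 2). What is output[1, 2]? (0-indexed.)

The receptive field on the input at this output position is [-2.7 -1 3.4 / 1.4 -2.3 -2.6 / 1.4 -2.2 0.4]. Elementwise product with the kernel and sum: -2.7·1 + -1·0.5 + 3.4·2 + 1.4·2 + -2.6·1 + 1.4·1 + 0.4·1.

5.6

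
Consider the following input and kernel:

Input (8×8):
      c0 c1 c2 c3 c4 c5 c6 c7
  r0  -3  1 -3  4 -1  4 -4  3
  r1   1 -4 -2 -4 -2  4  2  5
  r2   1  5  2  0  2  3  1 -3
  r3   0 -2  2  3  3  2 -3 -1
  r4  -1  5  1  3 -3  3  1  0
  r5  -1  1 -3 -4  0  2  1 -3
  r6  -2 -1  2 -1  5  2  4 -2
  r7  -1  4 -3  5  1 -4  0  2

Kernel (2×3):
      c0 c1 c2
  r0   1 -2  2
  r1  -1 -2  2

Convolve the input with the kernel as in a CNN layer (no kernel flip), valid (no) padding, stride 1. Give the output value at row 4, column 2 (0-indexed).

0

The receptive field on the input at this output position is [1 3 -3 / -3 -4 0]. Elementwise product with the kernel and sum: 1·1 + 3·-2 + -3·2 + -3·-1 + -4·-2 + 0·2.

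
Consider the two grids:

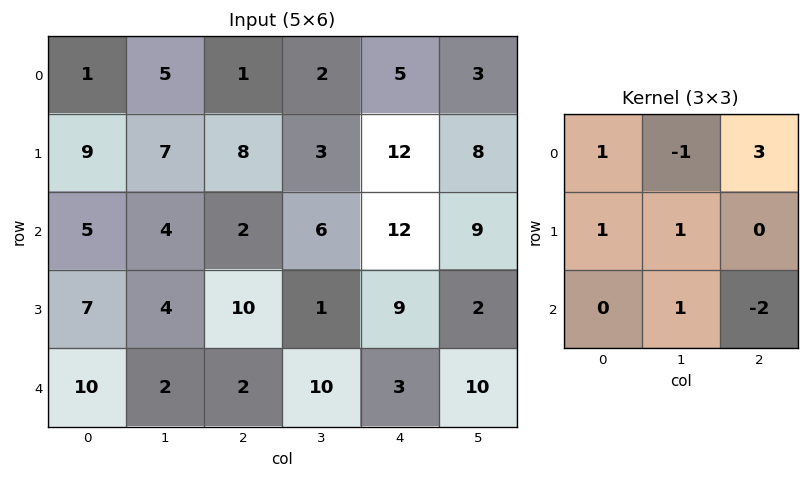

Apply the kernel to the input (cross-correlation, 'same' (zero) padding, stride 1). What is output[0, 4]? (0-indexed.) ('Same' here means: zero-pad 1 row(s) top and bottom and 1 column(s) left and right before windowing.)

The receptive field on the zero-padded input at this output position is [0 0 0 / 2 5 3 / 3 12 8]. Elementwise product with the kernel and sum: 0·1 + 0·-1 + 0·3 + 2·1 + 5·1 + 12·1 + 8·-2.

3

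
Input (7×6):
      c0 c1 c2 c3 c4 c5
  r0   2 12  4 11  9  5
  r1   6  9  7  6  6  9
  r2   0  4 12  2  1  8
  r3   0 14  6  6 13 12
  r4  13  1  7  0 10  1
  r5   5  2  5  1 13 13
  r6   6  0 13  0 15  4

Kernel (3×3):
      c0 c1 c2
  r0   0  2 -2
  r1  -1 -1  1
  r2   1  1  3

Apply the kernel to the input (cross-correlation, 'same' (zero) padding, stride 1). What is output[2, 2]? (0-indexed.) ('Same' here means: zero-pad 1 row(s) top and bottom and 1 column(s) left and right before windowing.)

26

The receptive field on the zero-padded input at this output position is [9 7 6 / 4 12 2 / 14 6 6]. Elementwise product with the kernel and sum: 7·2 + 6·-2 + 4·-1 + 12·-1 + 2·1 + 14·1 + 6·1 + 6·3.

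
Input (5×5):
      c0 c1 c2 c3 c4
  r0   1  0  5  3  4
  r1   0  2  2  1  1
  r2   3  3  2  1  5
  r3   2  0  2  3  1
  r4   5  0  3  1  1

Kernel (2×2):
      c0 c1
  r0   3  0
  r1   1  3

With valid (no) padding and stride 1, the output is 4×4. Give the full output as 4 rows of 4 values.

Output[0,0]: The receptive field on the input at this output position is [1 0 / 0 2]. Elementwise product with the kernel and sum: 1·3 + 0·1 + 2·3.
Output[0,1]: The receptive field on the input at this output position is [0 5 / 2 2]. Elementwise product with the kernel and sum: 0·3 + 2·1 + 2·3.

9 8 20 13
12 15 11 19
11 15 17 9
11 9 12 13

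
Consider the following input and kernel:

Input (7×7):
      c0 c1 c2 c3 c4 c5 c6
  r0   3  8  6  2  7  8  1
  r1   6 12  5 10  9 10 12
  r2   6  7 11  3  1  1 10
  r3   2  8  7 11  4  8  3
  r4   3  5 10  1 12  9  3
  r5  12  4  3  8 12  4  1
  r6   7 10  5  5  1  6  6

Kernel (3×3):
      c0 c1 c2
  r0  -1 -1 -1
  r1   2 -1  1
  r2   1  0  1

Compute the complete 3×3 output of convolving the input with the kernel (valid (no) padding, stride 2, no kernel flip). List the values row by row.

5 6 15
-8 14 6
17 -7 4

Output[0,0]: The receptive field on the input at this output position is [3 8 6 / 6 12 5 / 6 7 11]. Elementwise product with the kernel and sum: 3·-1 + 8·-1 + 6·-1 + 6·2 + 12·-1 + 5·1 + 6·1 + 11·1.
Output[0,1]: The receptive field on the input at this output position is [6 2 7 / 5 10 9 / 11 3 1]. Elementwise product with the kernel and sum: 6·-1 + 2·-1 + 7·-1 + 5·2 + 10·-1 + 9·1 + 11·1 + 1·1.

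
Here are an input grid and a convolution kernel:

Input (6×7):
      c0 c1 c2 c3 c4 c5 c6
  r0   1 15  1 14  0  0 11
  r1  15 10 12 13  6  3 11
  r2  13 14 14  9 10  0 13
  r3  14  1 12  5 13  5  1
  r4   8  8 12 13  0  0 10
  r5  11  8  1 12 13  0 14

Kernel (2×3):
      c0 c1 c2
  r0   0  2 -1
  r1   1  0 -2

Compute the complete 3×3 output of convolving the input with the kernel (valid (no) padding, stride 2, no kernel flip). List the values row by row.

Output[0,0]: The receptive field on the input at this output position is [1 15 1 / 15 10 12]. Elementwise product with the kernel and sum: 15·2 + 1·-1 + 15·1 + 12·-2.
Output[0,1]: The receptive field on the input at this output position is [1 14 0 / 12 13 6]. Elementwise product with the kernel and sum: 14·2 + 0·-1 + 12·1 + 6·-2.

20 28 -27
4 -6 -2
13 1 -25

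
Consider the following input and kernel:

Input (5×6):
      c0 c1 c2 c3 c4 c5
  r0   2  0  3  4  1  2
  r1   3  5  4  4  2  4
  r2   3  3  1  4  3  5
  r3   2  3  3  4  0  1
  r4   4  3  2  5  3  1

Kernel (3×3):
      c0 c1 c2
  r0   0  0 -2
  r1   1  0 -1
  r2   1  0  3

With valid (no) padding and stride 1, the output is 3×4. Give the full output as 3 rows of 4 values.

-1 8 10 15
5 6 -3 -2
7 9 8 1

Output[0,0]: The receptive field on the input at this output position is [2 0 3 / 3 5 4 / 3 3 1]. Elementwise product with the kernel and sum: 3·-2 + 3·1 + 4·-1 + 3·1 + 1·3.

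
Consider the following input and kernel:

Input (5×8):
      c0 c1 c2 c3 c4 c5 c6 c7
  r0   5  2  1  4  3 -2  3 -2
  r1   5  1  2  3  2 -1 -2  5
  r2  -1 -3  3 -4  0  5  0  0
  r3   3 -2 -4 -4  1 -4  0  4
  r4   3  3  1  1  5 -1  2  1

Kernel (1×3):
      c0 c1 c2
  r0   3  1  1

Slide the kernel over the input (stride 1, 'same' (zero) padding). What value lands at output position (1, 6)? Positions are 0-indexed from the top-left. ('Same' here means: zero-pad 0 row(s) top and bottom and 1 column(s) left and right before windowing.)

The receptive field on the zero-padded input at this output position is [-1 -2 5]. Elementwise product with the kernel and sum: -1·3 + -2·1 + 5·1.

0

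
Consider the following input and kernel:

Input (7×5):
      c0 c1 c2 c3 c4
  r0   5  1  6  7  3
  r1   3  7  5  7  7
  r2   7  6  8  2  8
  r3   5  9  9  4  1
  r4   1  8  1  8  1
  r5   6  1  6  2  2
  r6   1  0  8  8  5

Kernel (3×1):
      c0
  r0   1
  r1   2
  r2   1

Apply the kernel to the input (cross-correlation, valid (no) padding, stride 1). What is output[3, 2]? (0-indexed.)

The receptive field on the input at this output position is [9 / 1 / 6]. Elementwise product with the kernel and sum: 9·1 + 1·2 + 6·1.

17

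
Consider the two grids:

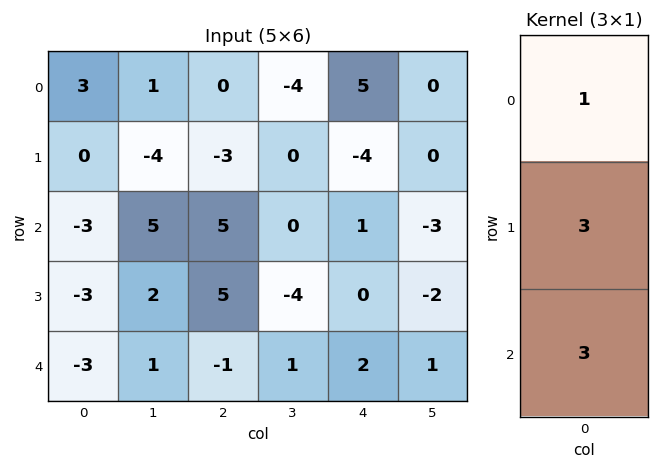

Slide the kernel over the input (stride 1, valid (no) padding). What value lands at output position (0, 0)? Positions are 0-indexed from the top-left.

The receptive field on the input at this output position is [3 / 0 / -3]. Elementwise product with the kernel and sum: 3·1 + 0·3 + -3·3.

-6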